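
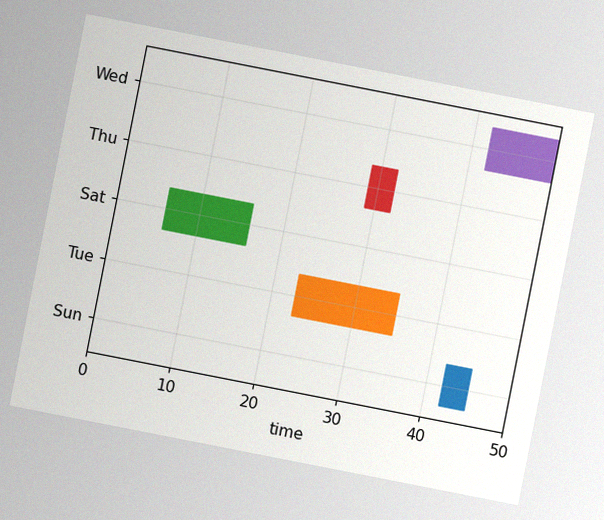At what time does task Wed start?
The chart is tilted about 11° clockwise, with some photo noise. The Wed bar begins at t=42.

42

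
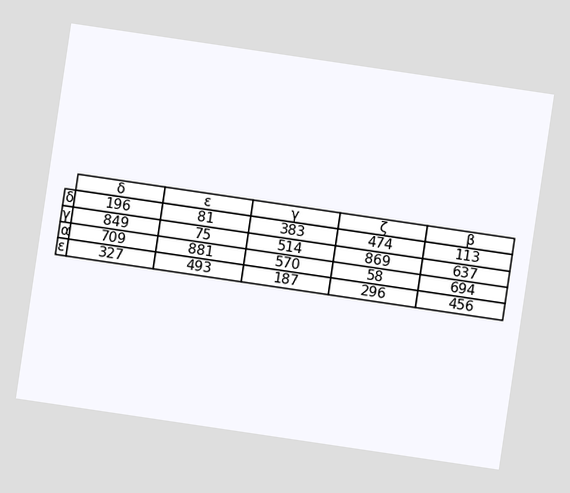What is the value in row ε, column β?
456

The chart is tilted about 8° clockwise. The (ε, β) cell reads 456.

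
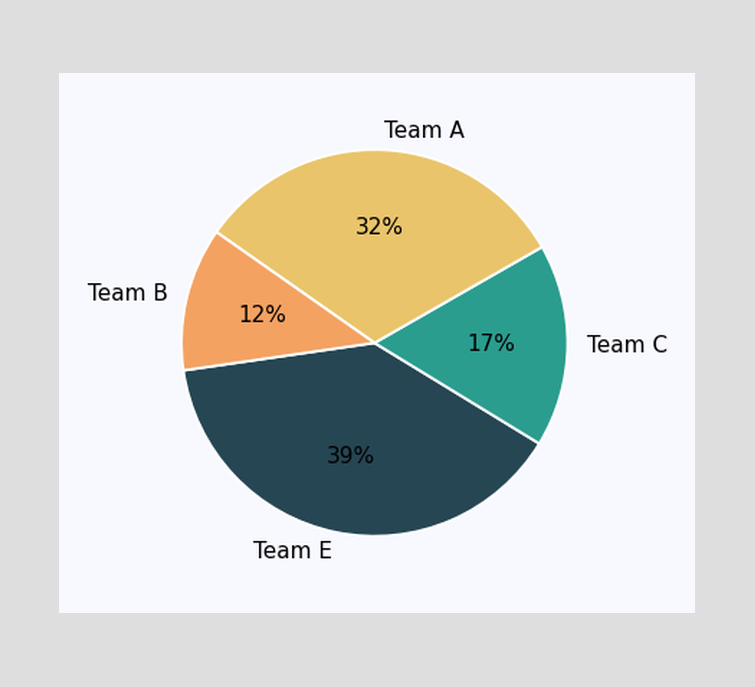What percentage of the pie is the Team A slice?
The Team A slice takes up 32% of the pie.

32%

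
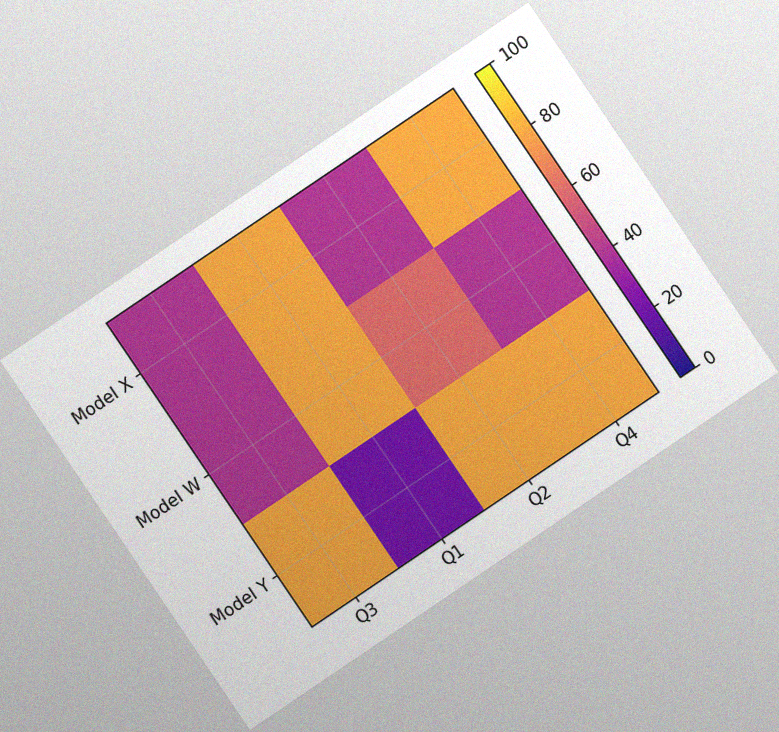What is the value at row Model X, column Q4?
80

The chart is tilted about 34° counter-clockwise, with some photo noise. Matching cell (Model X, Q4) against the colorbar gives 80.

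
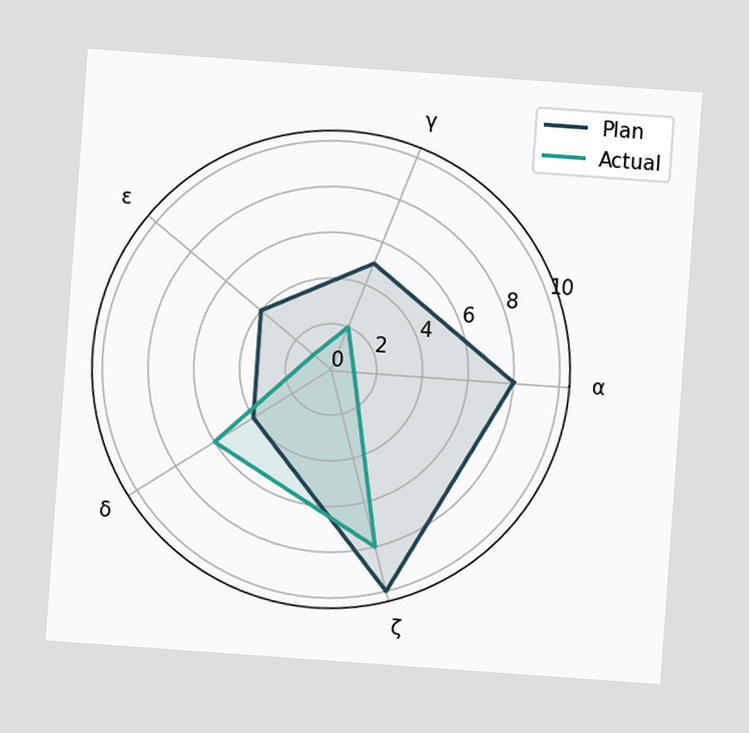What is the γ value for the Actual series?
2

The chart is tilted about 4° clockwise. On the γ axis, Actual reaches 2.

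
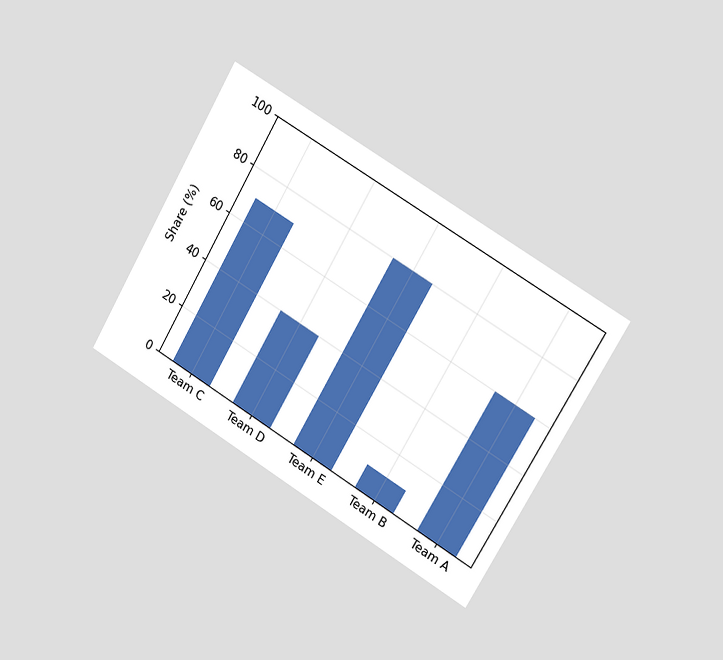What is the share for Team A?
60%

The chart is tilted about 30° clockwise and viewed slightly from the right. Reading along the chart's y-axis, the Team A bar reaches 60%.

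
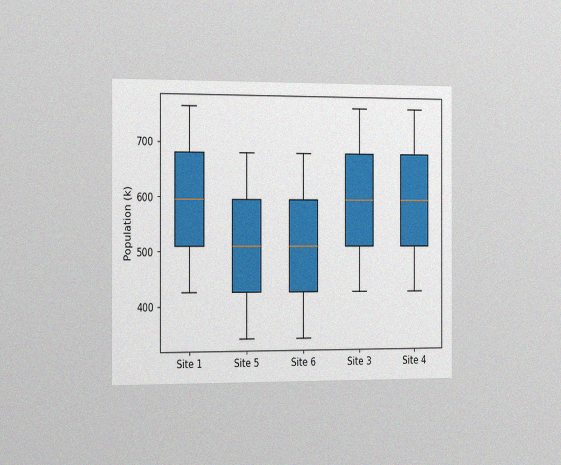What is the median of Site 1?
595k

The chart is viewed slightly from the left, with some photo noise. The median line in the Site 1 box sits at 595k.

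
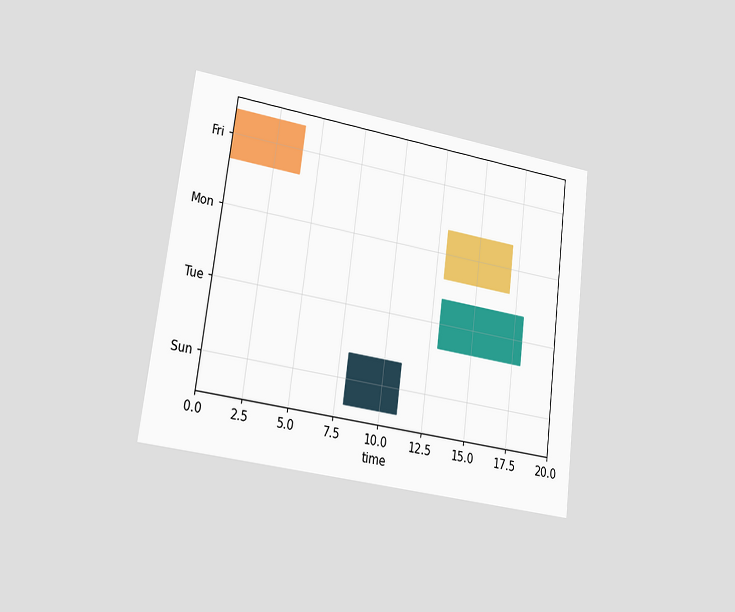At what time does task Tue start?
13

The chart is tilted about 7° clockwise and viewed at a slight angle. The Tue bar begins at t=13.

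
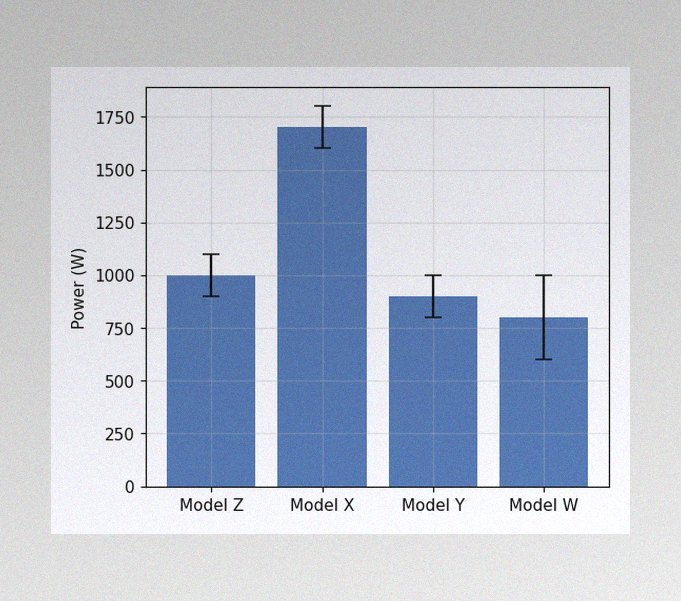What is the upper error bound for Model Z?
The image has some photo noise and uneven lighting. The Model Z bar's upper whisker reaches 1100W.

1100W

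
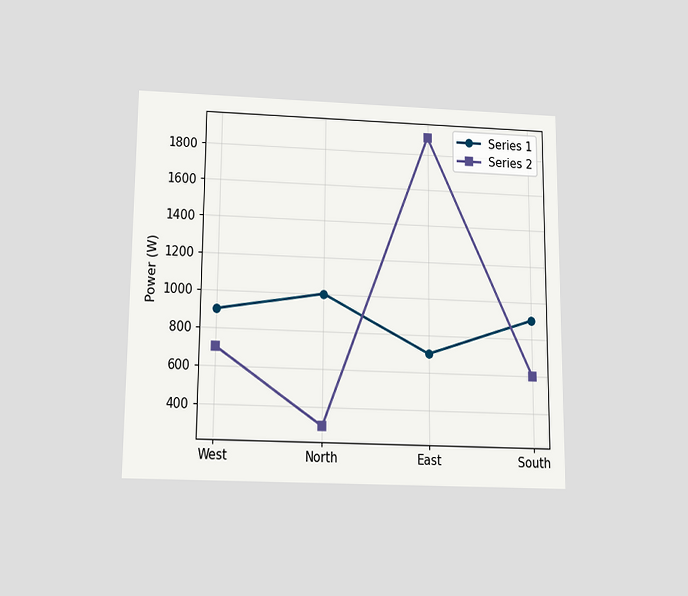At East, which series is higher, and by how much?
The chart is viewed slightly from below. At East, Series 2 sits above the other line by 1200W.

Series 2, by 1200W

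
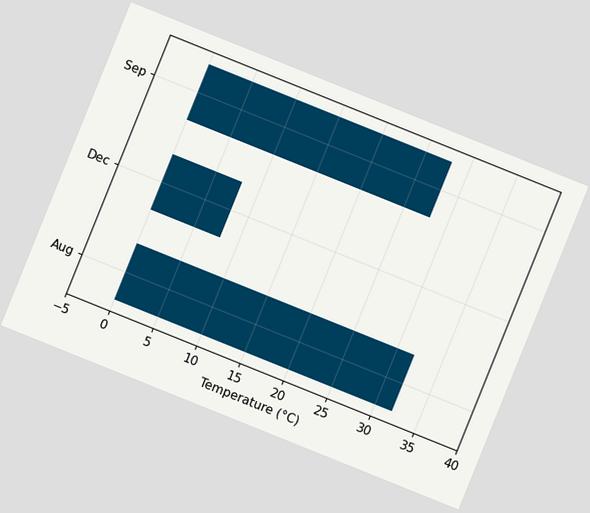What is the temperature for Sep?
The chart is tilted about 22° clockwise. Reading along the chart's x-axis, the Sep bar reaches 28°C.

28°C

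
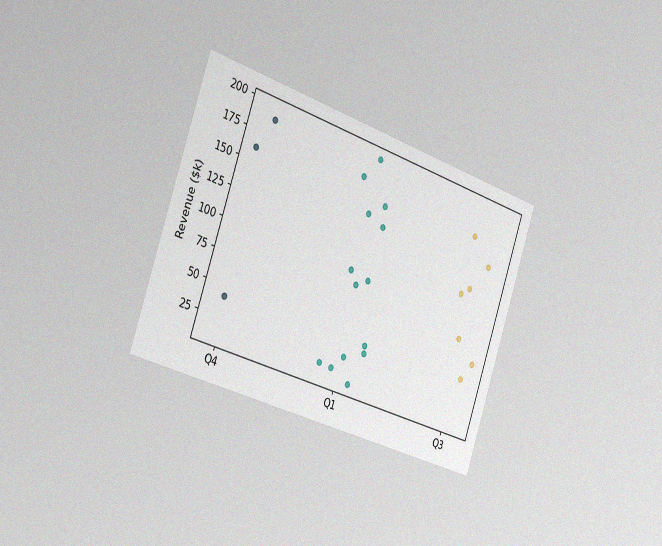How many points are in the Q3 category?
The chart is tilted about 19° clockwise and viewed slightly from the left, with some photo noise. Counting the markers in the Q3 column gives 7.

7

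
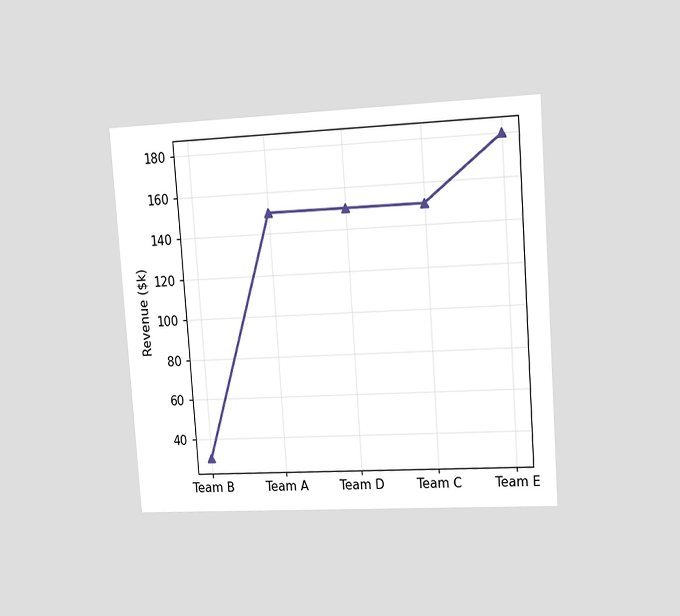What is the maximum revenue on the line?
$180k

The chart is tilted about 4° counter-clockwise and viewed slightly from the right. The highest point is at Team E, and reading across to the y-axis gives $180k.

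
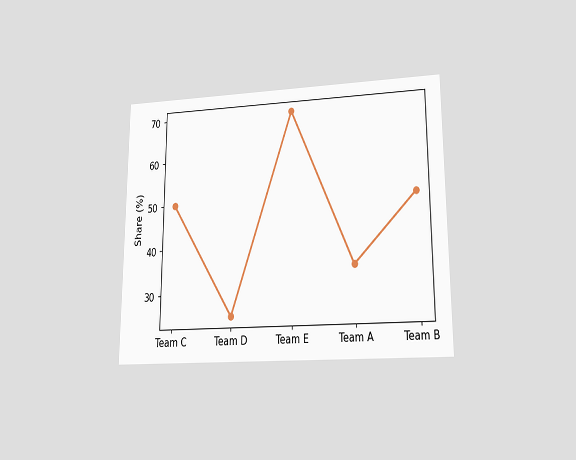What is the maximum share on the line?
70%

The chart is viewed at a slight angle. The highest point is at Team E, and reading across to the y-axis gives 70%.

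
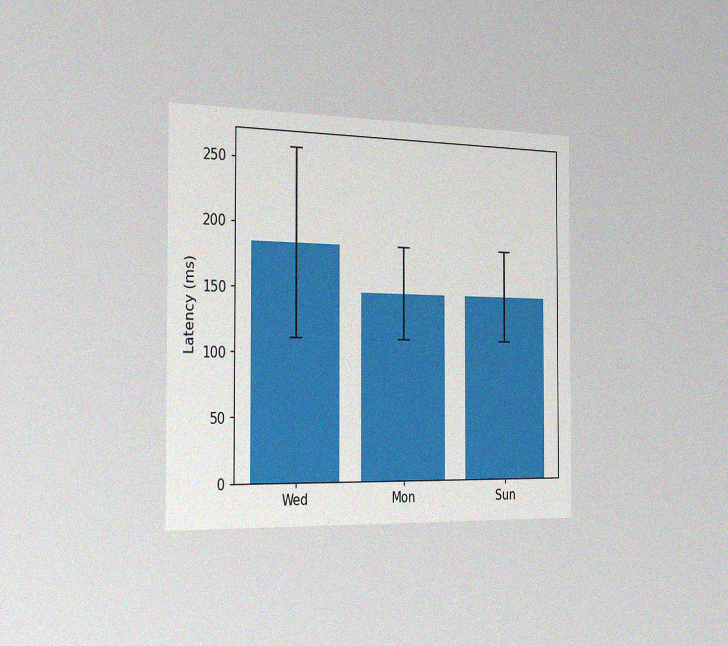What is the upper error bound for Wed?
The chart is viewed slightly from the left, with some photo noise. The Wed bar's upper whisker reaches 259ms.

259ms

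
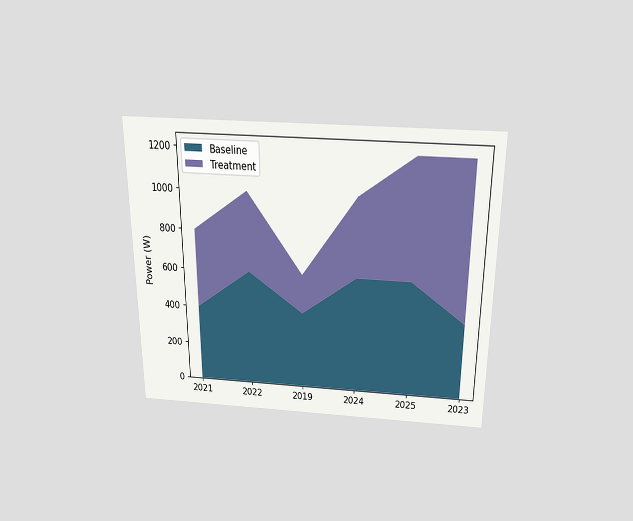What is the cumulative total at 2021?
800W

The chart is viewed slightly from above. The stacked total at 2021 reaches 800W.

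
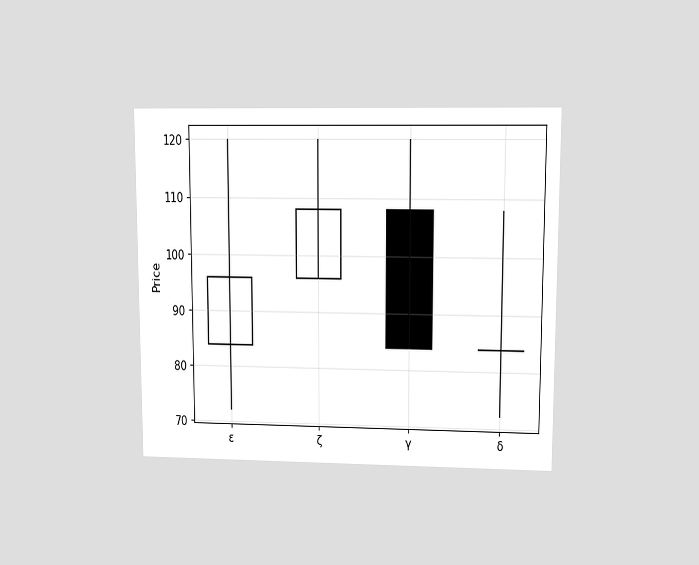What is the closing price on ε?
The chart is viewed at a slight angle. The ε candle closes at 96.

96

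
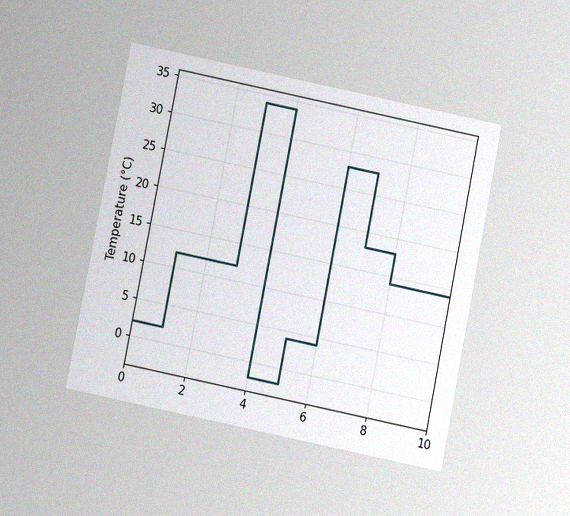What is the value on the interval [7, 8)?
The chart is tilted about 11° clockwise and viewed at a slight angle, with some photo noise. On [7, 8) the step sits at 18°C.

18°C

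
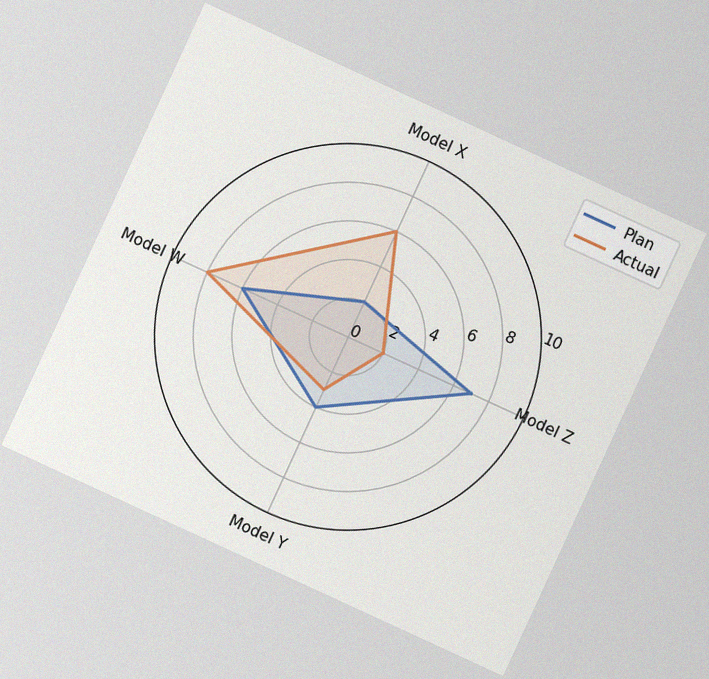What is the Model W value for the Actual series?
The chart is tilted about 25° clockwise, with some photo noise. On the Model W axis, Actual reaches 8.

8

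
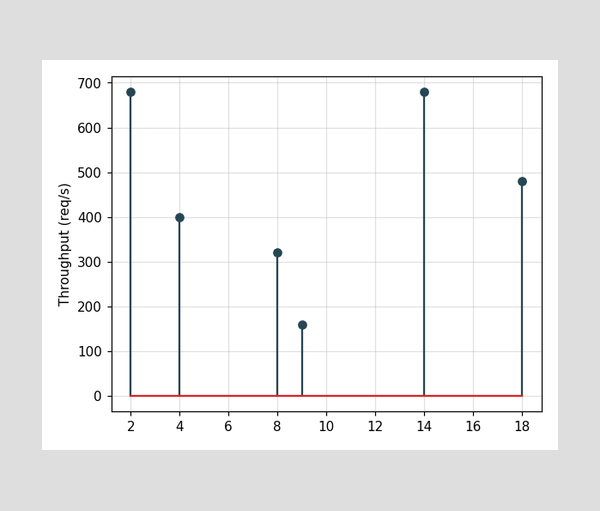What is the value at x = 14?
680req/s

The stem at x=14 reaches 680req/s.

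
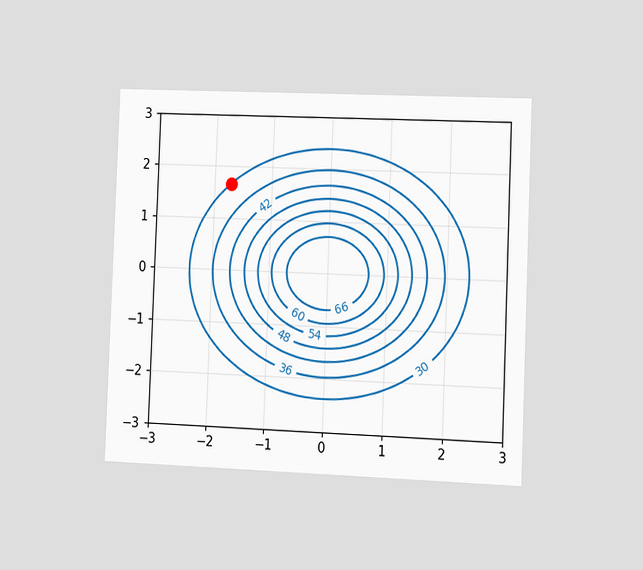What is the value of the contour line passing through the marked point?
The chart is tilted about 2° clockwise and viewed at a slight angle. The marked point sits on the contour labelled 30.

30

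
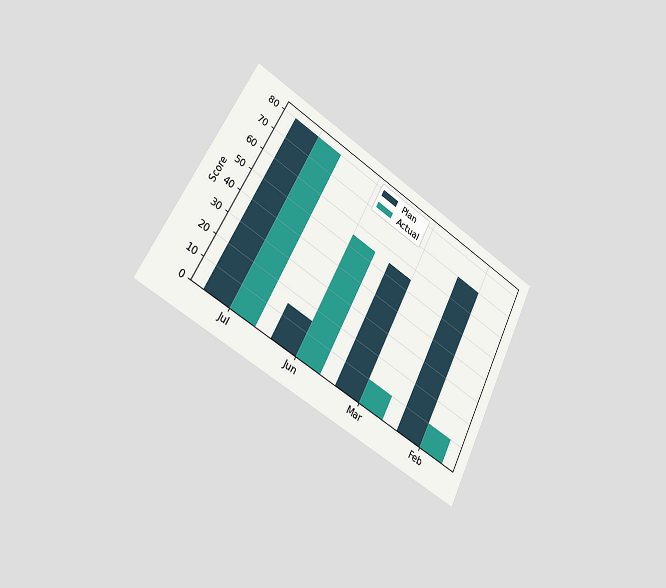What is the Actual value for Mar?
The chart is tilted about 28° clockwise and viewed slightly from the left. The Actual bar at Mar reaches 10 on the y-axis.

10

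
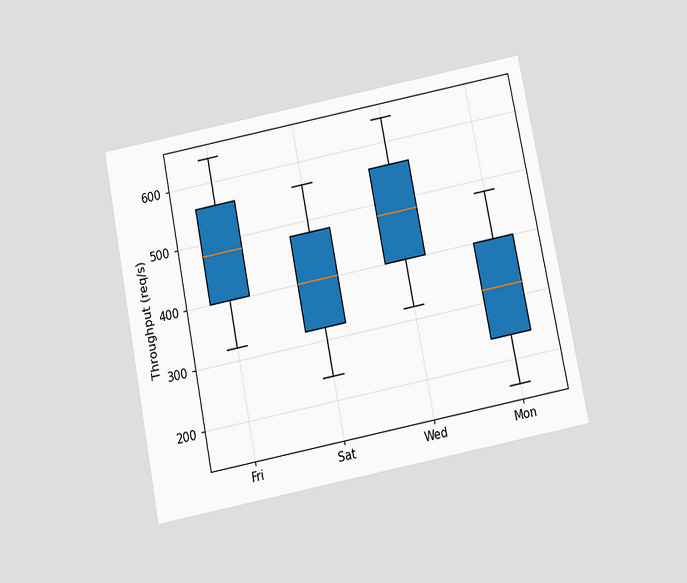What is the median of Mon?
The chart is tilted about 11° counter-clockwise and viewed slightly from below. The median line in the Mon box sits at 320req/s.

320req/s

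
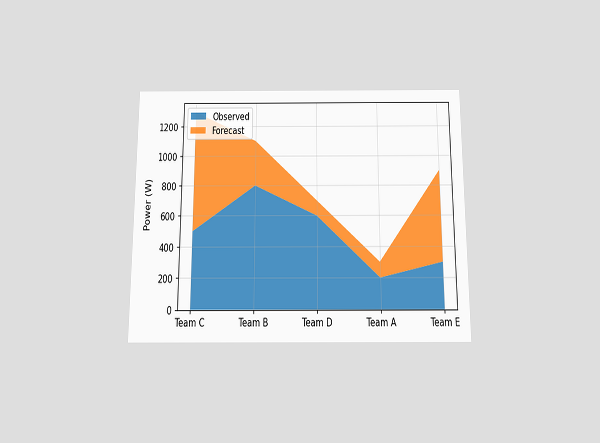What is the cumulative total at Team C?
The chart is viewed slightly from below. The stacked total at Team C reaches 1300W.

1300W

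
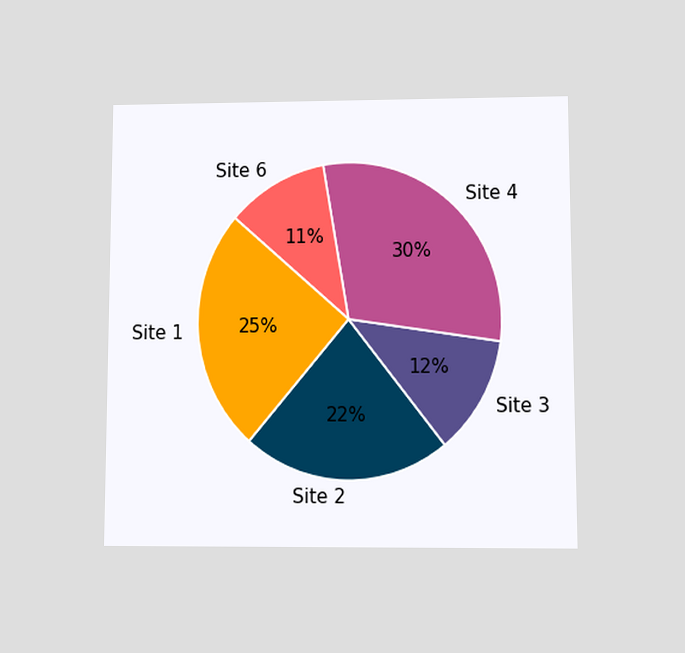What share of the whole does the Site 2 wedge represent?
The chart is viewed at a slight angle. The Site 2 slice takes up 22% of the pie.

22%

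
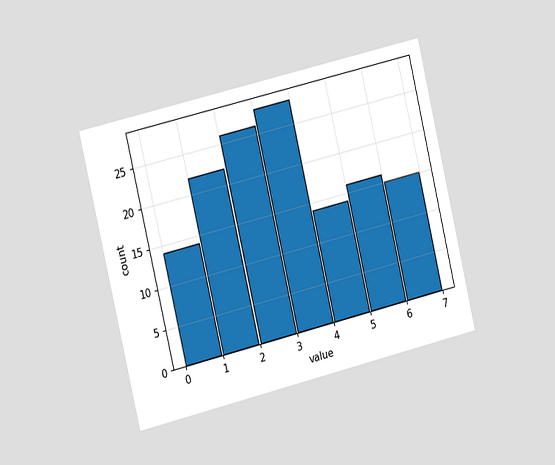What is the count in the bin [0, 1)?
The chart is tilted about 13° counter-clockwise and viewed slightly from the left. The [0, 1) bin has height 14.

14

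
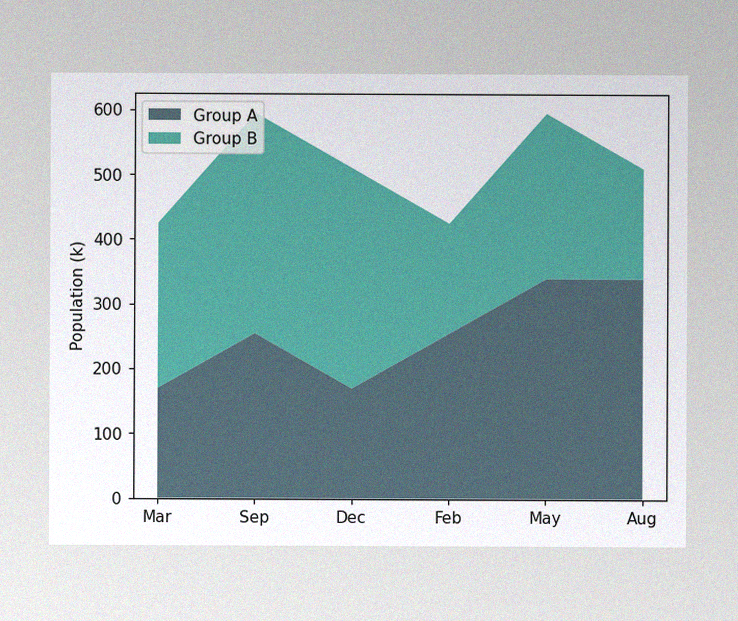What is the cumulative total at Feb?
425k

The image has some photo noise and uneven lighting. The stacked total at Feb reaches 425k.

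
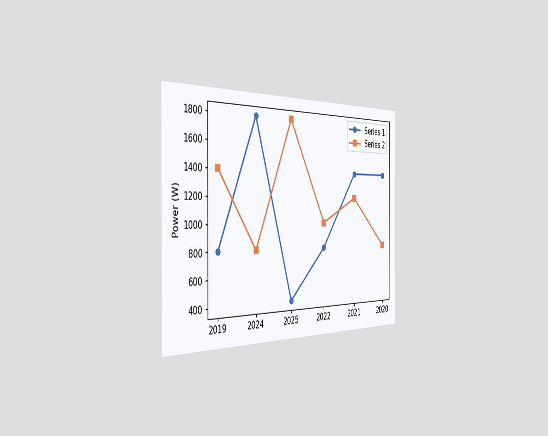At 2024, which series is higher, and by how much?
Series 1, by 1000W

The chart is viewed slightly from the left. At 2024, Series 1 sits above the other line by 1000W.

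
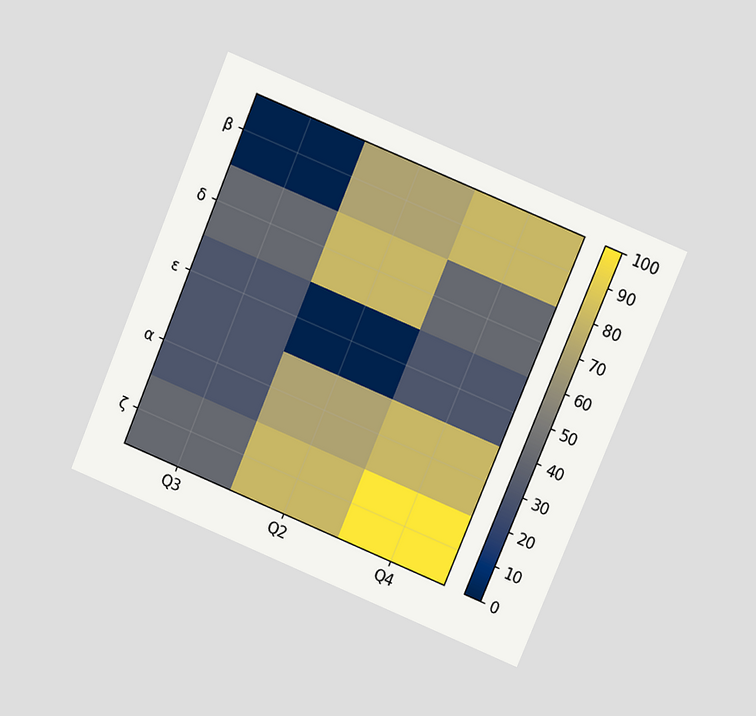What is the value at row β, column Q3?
0

The chart is tilted about 23° clockwise and viewed at a slight angle. Matching cell (β, Q3) against the colorbar gives 0.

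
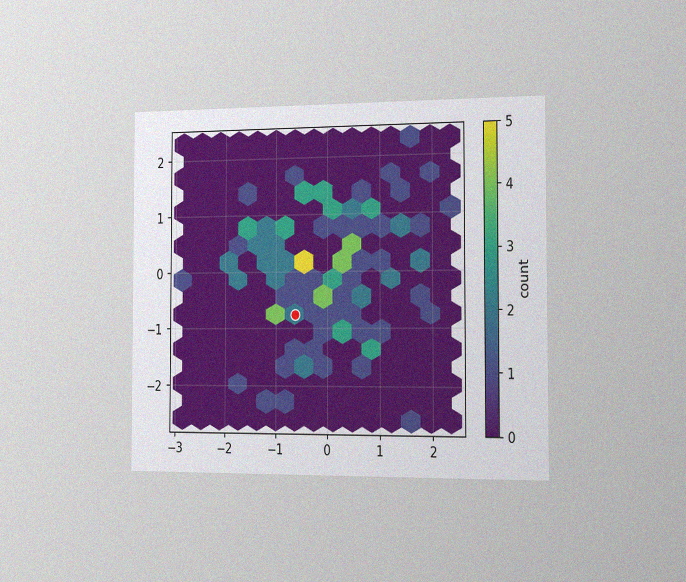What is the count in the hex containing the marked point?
The chart is viewed slightly from the right, with some photo noise. The marked hex reads 2 on the colorbar.

2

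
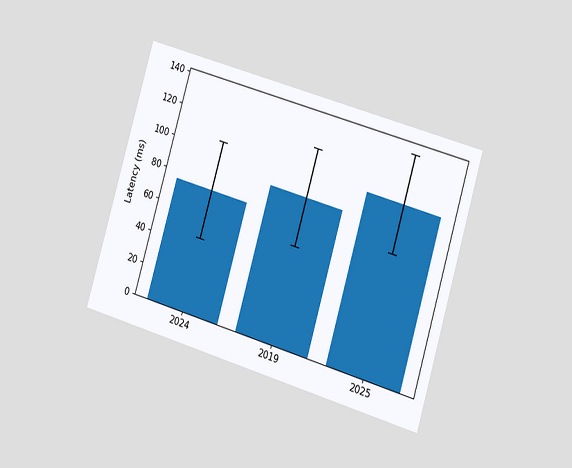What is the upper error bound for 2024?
105ms

The chart is tilted about 16° clockwise and viewed at a slight angle. The 2024 bar's upper whisker reaches 105ms.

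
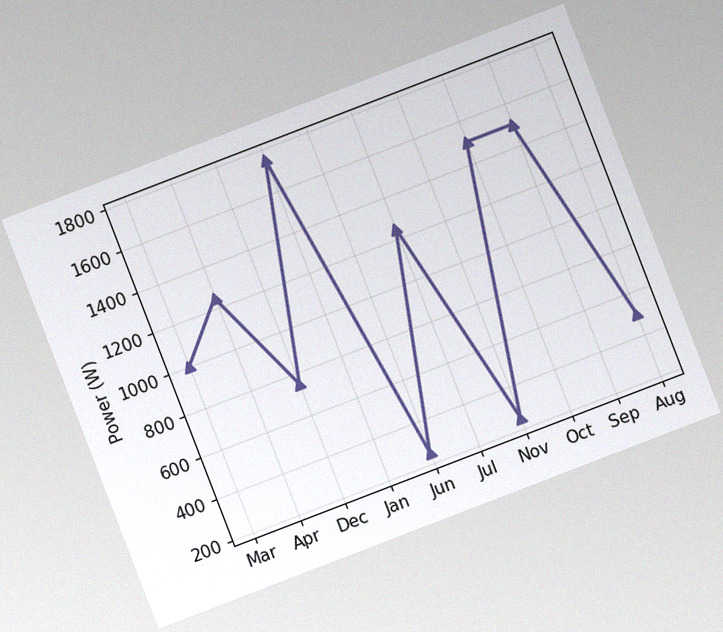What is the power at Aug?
500W

The chart is tilted about 21° counter-clockwise, with some photo noise. At Aug, the line is at 500W.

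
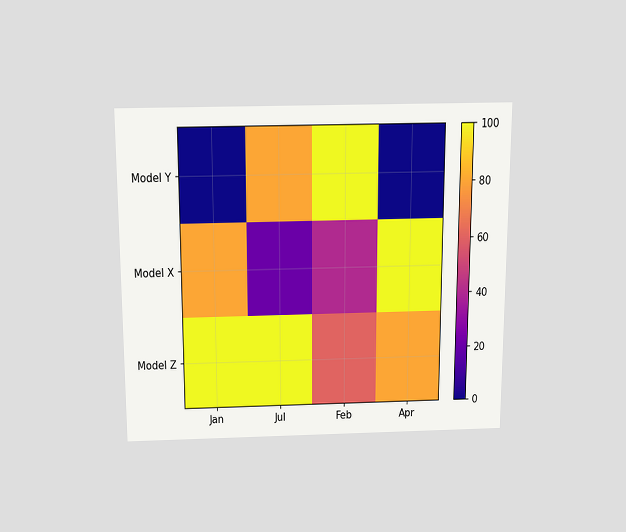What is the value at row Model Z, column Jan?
The chart is viewed slightly from above. Matching cell (Model Z, Jan) against the colorbar gives 100.

100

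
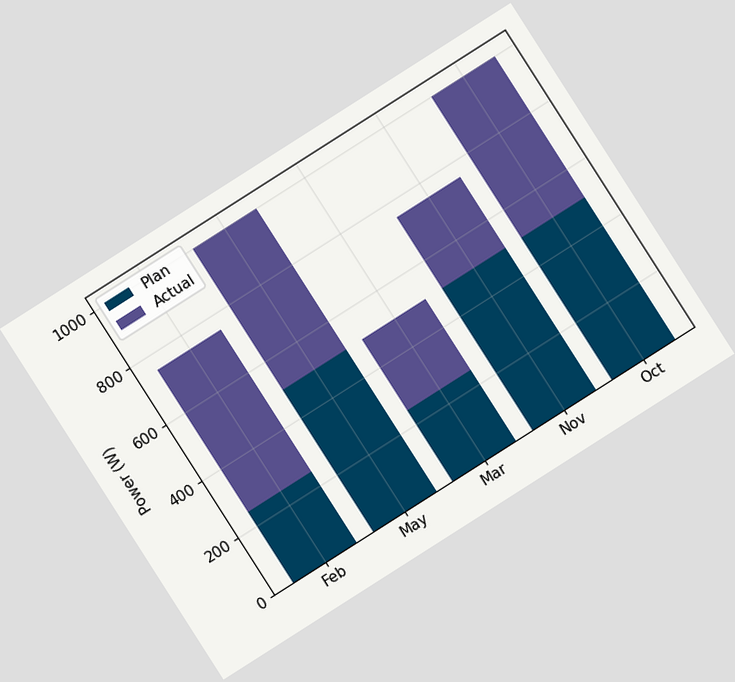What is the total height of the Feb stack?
The chart is tilted about 33° counter-clockwise. The Feb stack's top reaches 750W on the y-axis.

750W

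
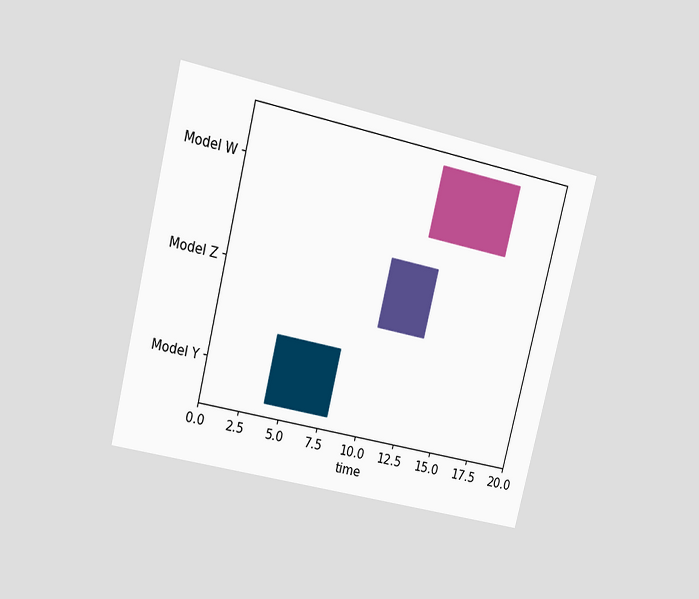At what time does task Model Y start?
4

The chart is tilted about 14° clockwise and viewed at a slight angle. The Model Y bar begins at t=4.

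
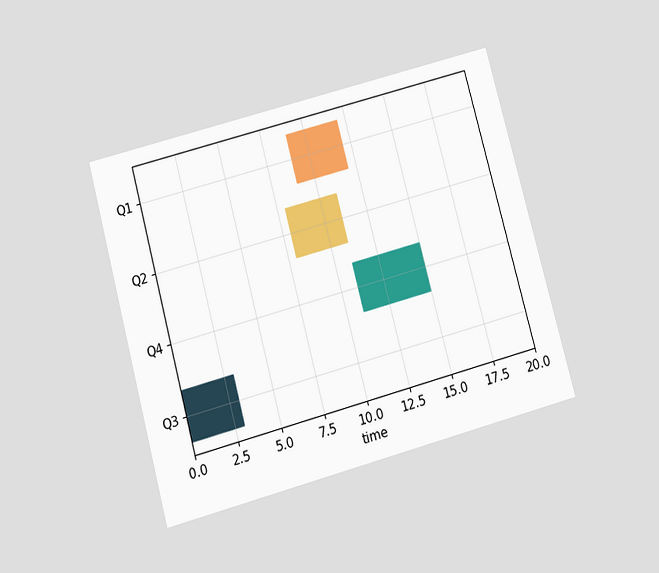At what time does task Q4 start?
11

The chart is tilted about 15° counter-clockwise and viewed slightly from below. The Q4 bar begins at t=11.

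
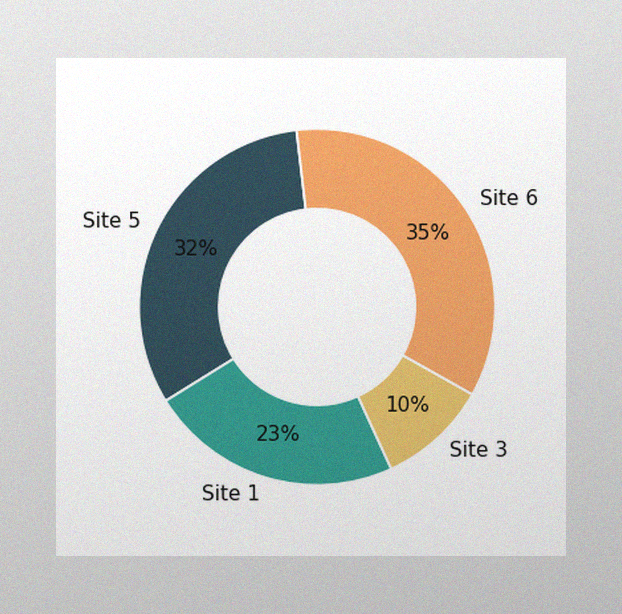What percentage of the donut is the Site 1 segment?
The image has some photo noise and uneven lighting. The Site 1 segment takes up 23% of the ring.

23%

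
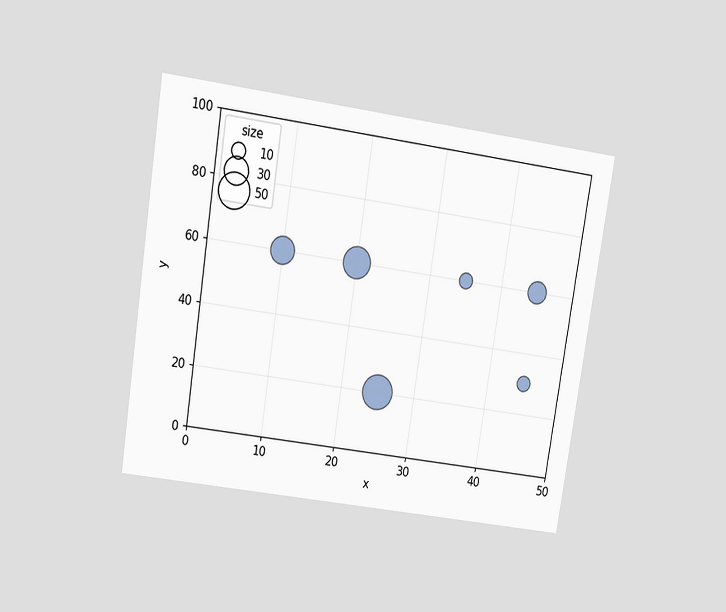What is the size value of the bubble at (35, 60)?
The chart is tilted about 9° clockwise and viewed slightly from above. Matching the bubble at (35, 60) against the size legend gives 10.

10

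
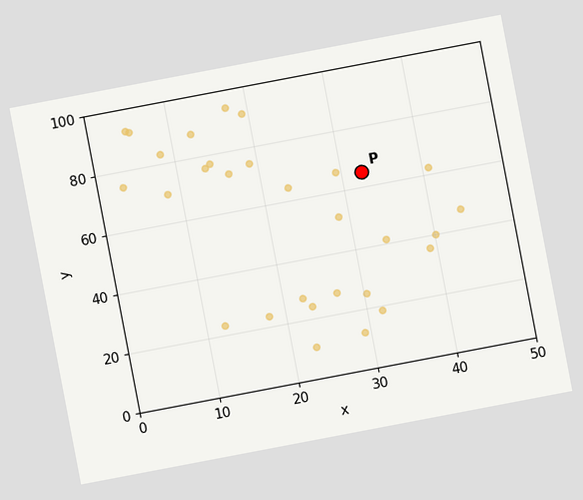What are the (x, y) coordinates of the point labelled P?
(32.5, 65)

The chart is tilted about 11° counter-clockwise. Following the gridlines from P to each axis, P sits at (32.5, 65).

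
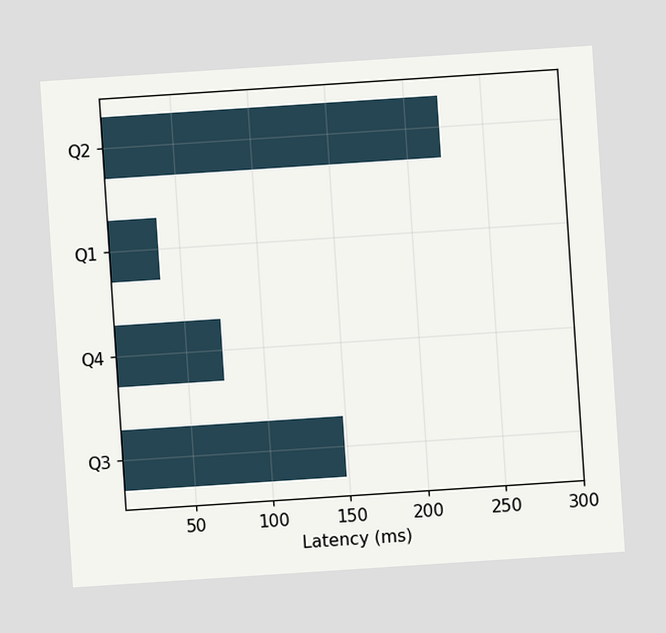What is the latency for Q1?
The chart is tilted about 4° counter-clockwise. Reading along the chart's x-axis, the Q1 bar reaches 37ms.

37ms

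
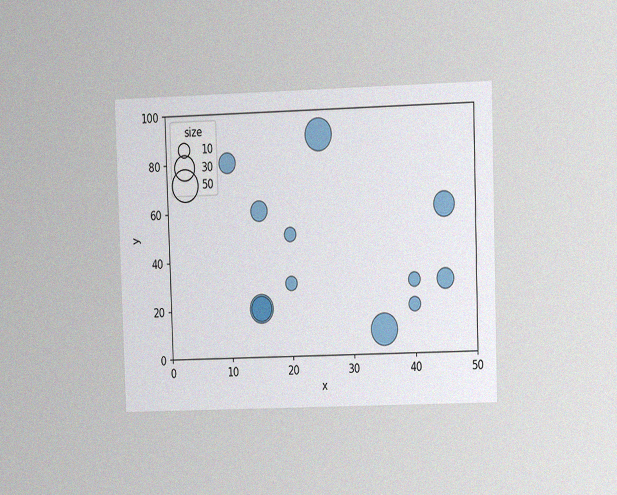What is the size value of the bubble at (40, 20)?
10

The chart is viewed at a slight angle, with some photo noise. Matching the bubble at (40, 20) against the size legend gives 10.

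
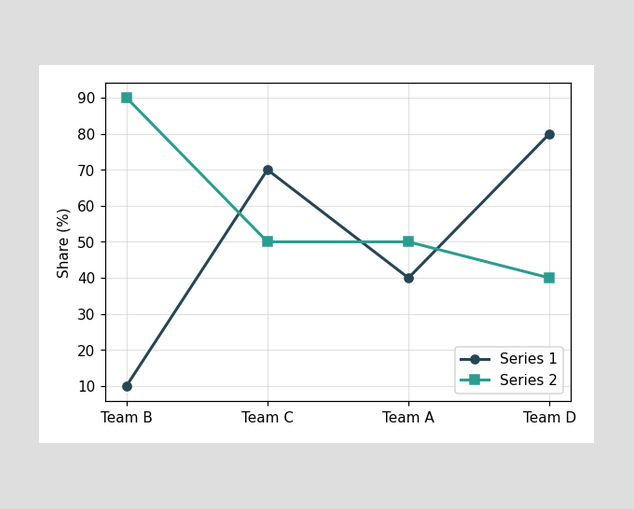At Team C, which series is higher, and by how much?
Series 1, by 20%

At Team C, Series 1 sits above the other line by 20%.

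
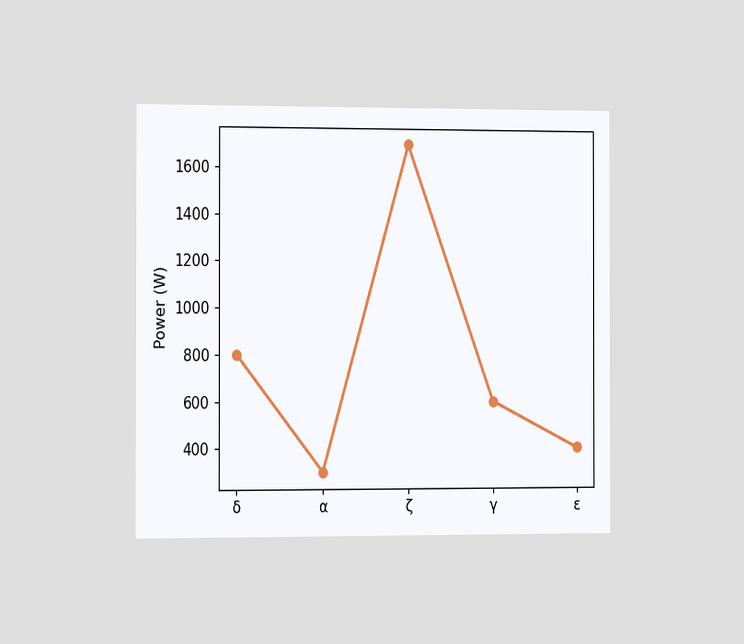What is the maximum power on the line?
The chart is viewed slightly from the left. The highest point is at ζ, and reading across to the y-axis gives 1700W.

1700W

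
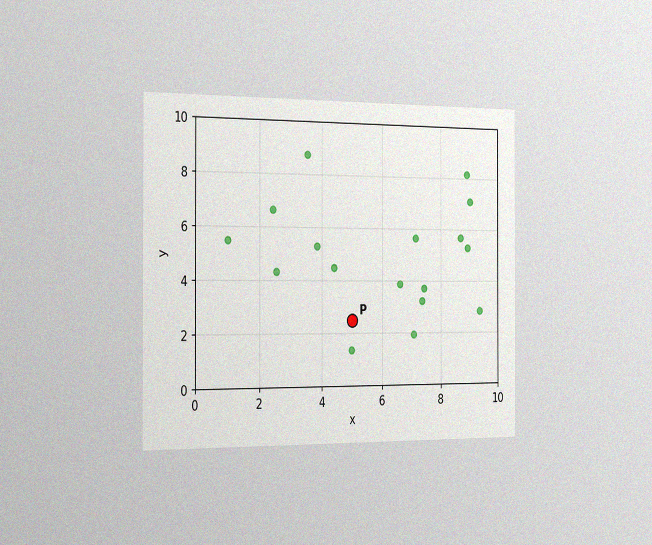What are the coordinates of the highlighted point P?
(5, 2.5)

The chart is viewed slightly from the left, with some photo noise. Following the gridlines from P to each axis, P sits at (5, 2.5).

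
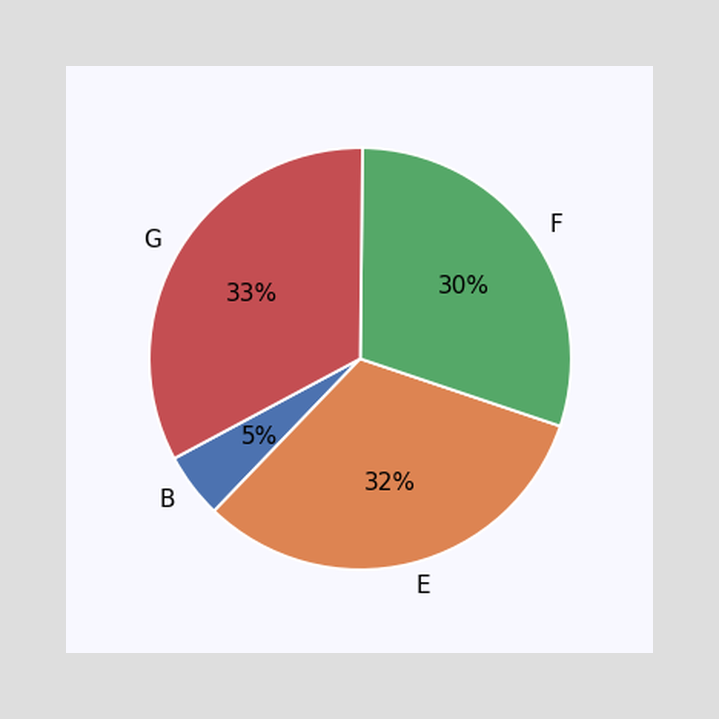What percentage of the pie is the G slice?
The G slice takes up 33% of the pie.

33%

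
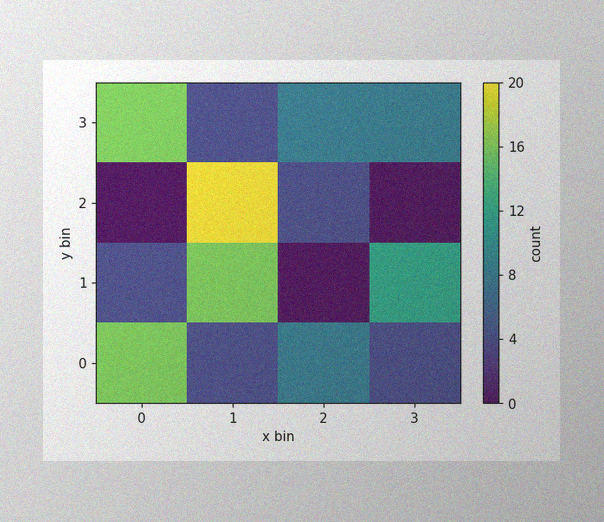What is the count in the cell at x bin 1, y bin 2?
The image has some photo noise and uneven lighting. Matching the cell (1, 2) against the colorbar gives 20.

20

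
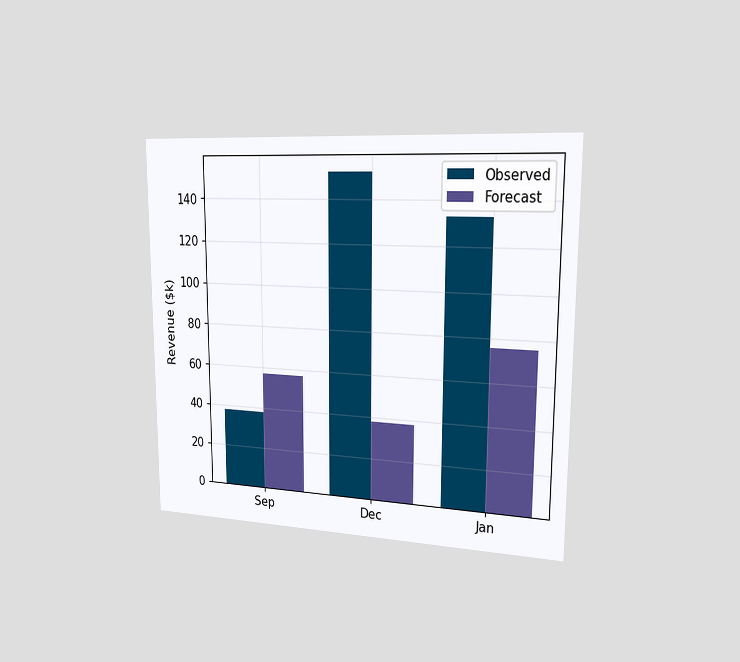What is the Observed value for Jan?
$133k

The chart is viewed slightly from the right. The Observed bar at Jan reaches $133k on the y-axis.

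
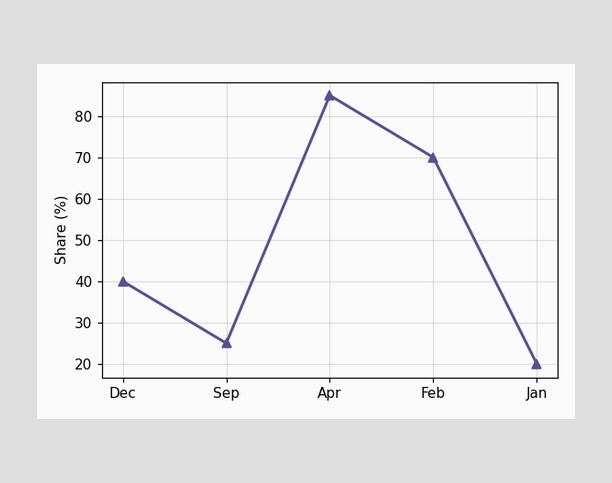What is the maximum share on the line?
85%

The highest point is at Apr, and reading across to the y-axis gives 85%.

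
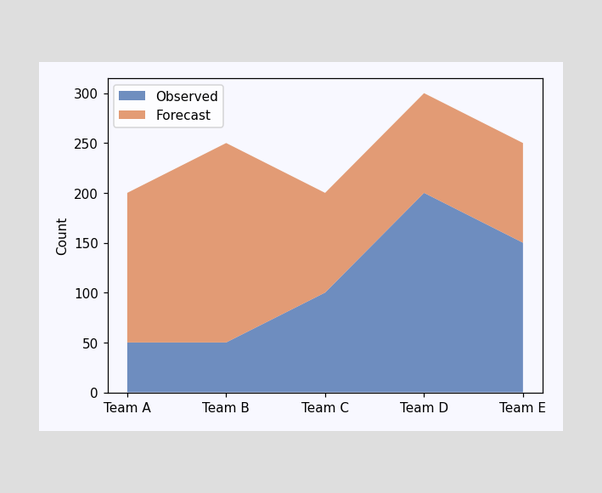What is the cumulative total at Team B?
250

The stacked total at Team B reaches 250.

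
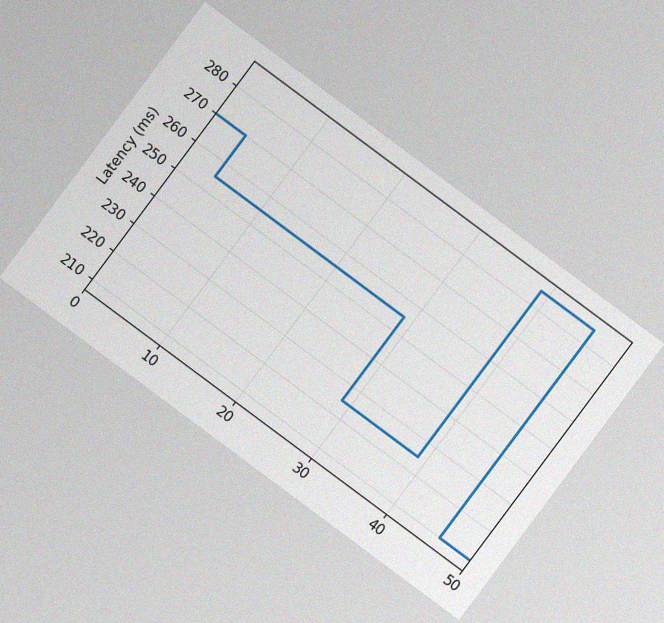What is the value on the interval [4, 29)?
255ms

The chart is tilted about 37° clockwise, with some photo noise. On [4, 29) the step sits at 255ms.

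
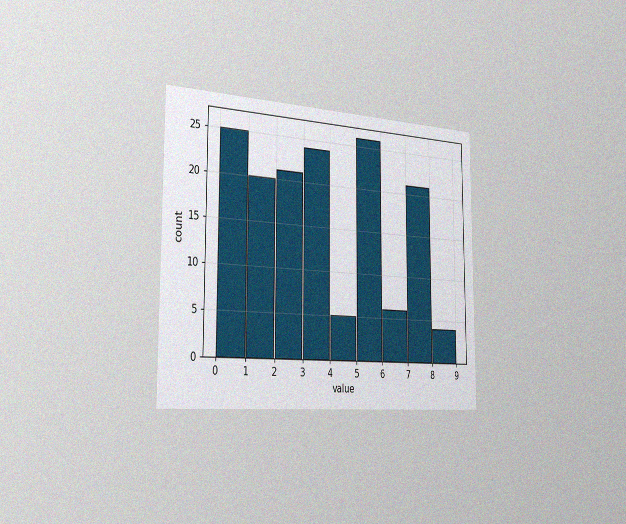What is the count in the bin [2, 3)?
21

The chart is viewed slightly from the left, with some photo noise. The [2, 3) bin has height 21.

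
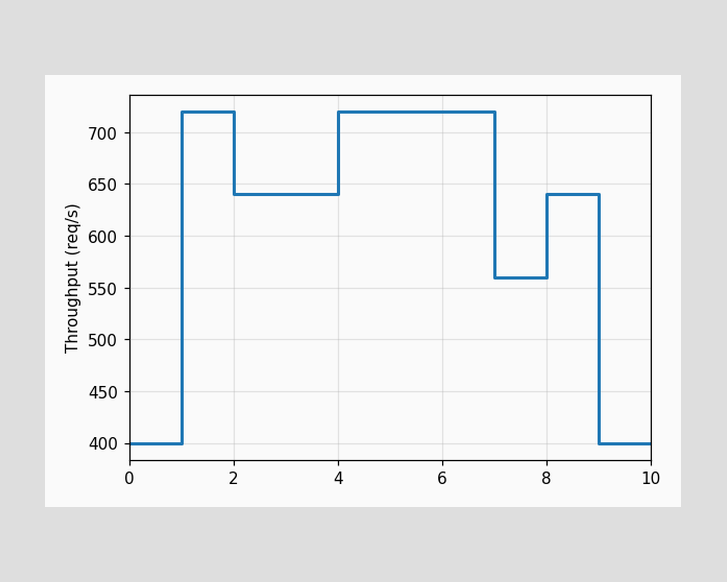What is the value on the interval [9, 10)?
400req/s

On [9, 10) the step sits at 400req/s.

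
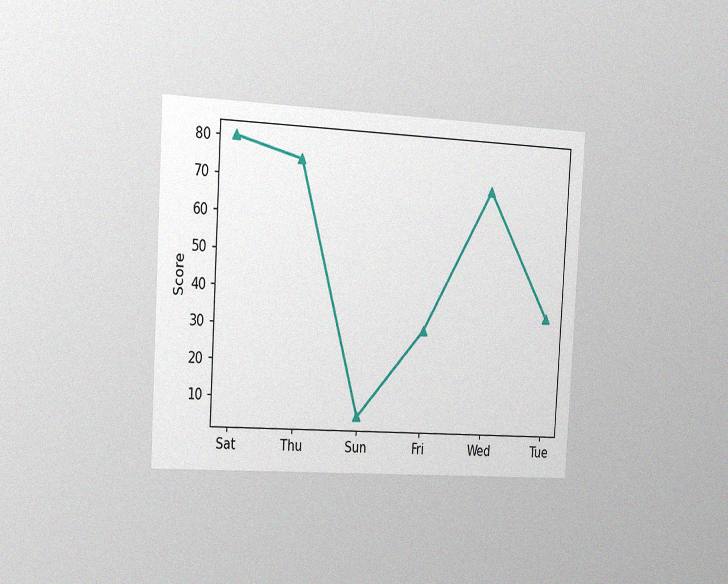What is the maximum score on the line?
The chart is tilted about 3° clockwise and viewed slightly from the left, with some photo noise. The highest point is at Sat, and reading across to the y-axis gives 80.

80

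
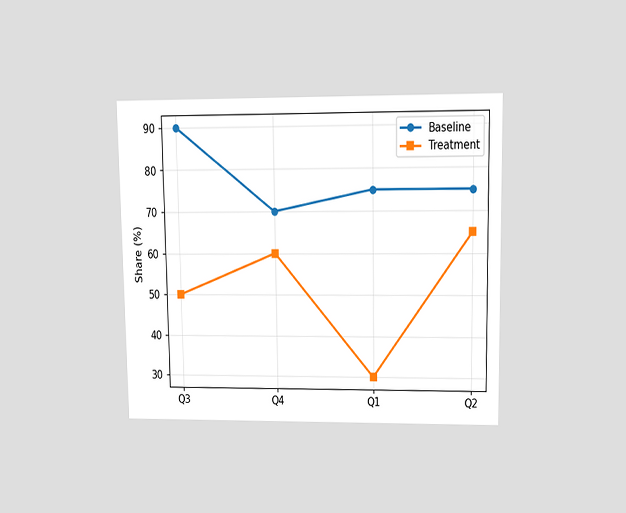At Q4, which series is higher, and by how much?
The chart is viewed at a slight angle. At Q4, Baseline sits above the other line by 10%.

Baseline, by 10%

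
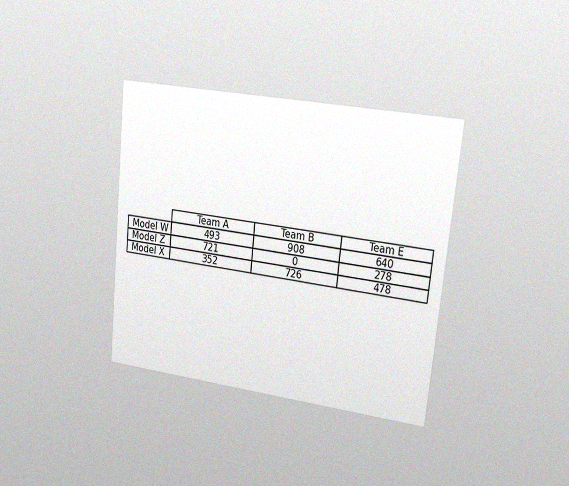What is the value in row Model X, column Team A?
352

The chart is tilted about 6° clockwise and viewed slightly from the right, with some photo noise. The (Model X, Team A) cell reads 352.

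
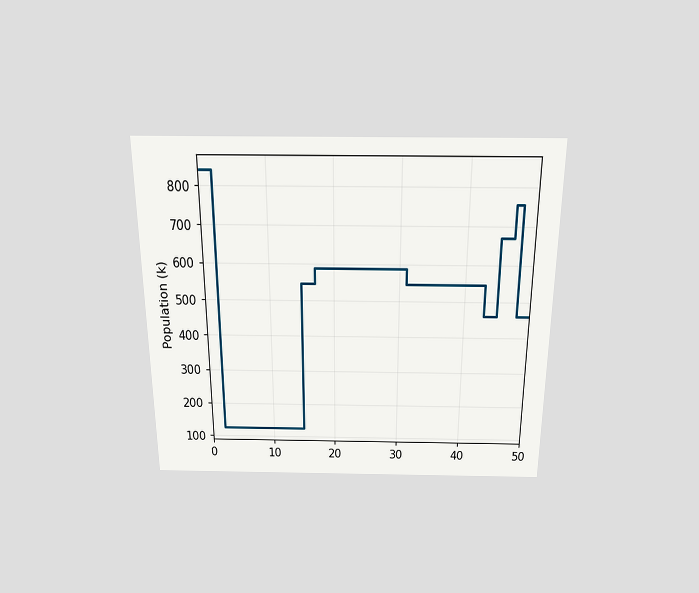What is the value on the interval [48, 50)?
The chart is viewed slightly from above. On [48, 50) the step sits at 462k.

462k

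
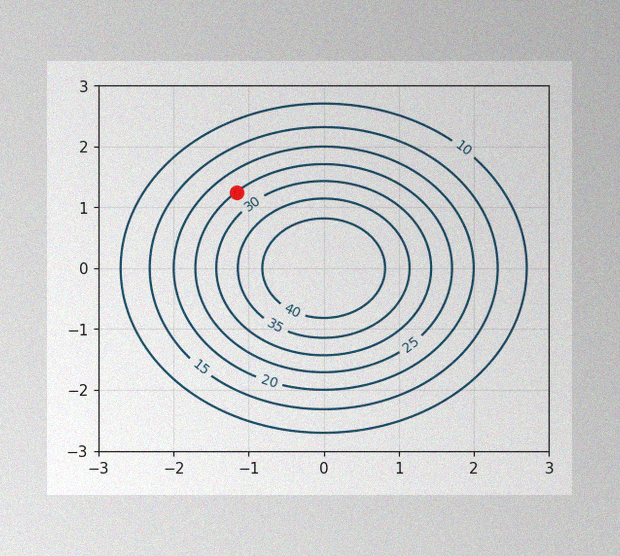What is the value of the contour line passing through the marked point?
25

The image has some photo noise and uneven lighting. The marked point sits on the contour labelled 25.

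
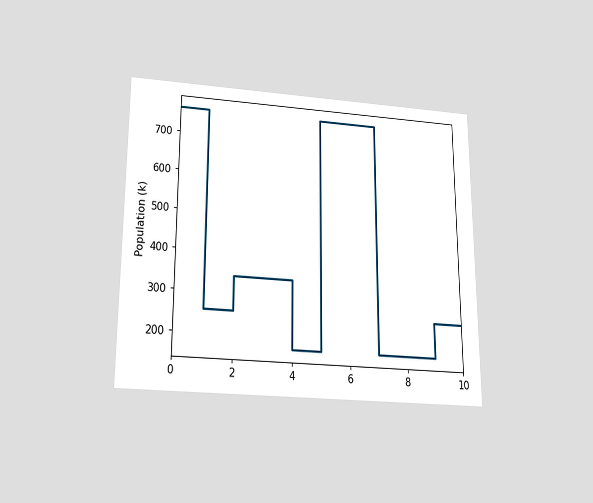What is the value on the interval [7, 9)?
The chart is viewed slightly from below. On [7, 9) the step sits at 170k.

170k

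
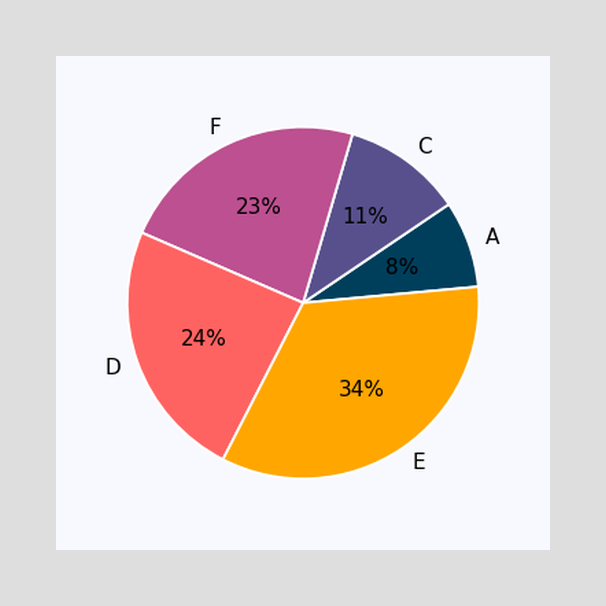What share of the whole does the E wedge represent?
34%

The E slice takes up 34% of the pie.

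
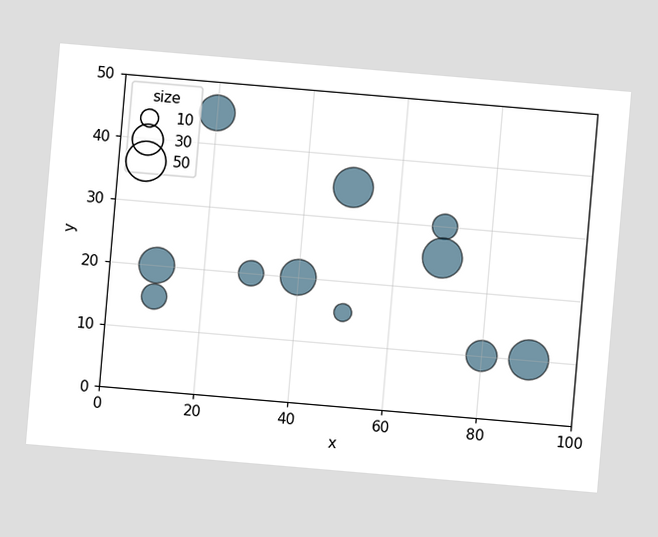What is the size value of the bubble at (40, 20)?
40

The chart is tilted about 5° clockwise. Matching the bubble at (40, 20) against the size legend gives 40.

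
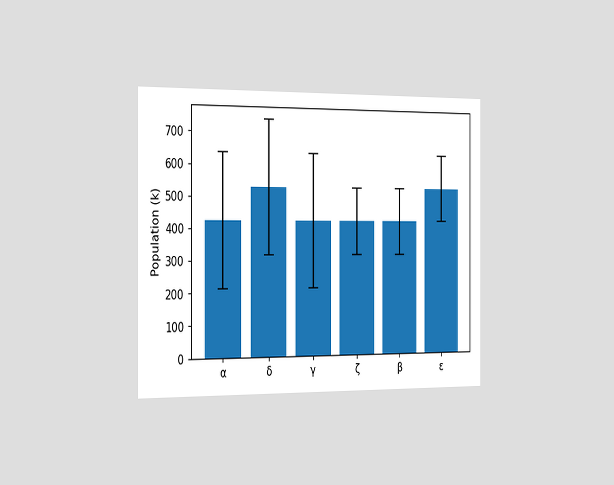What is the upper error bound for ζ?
530k

The chart is viewed slightly from the left. The ζ bar's upper whisker reaches 530k.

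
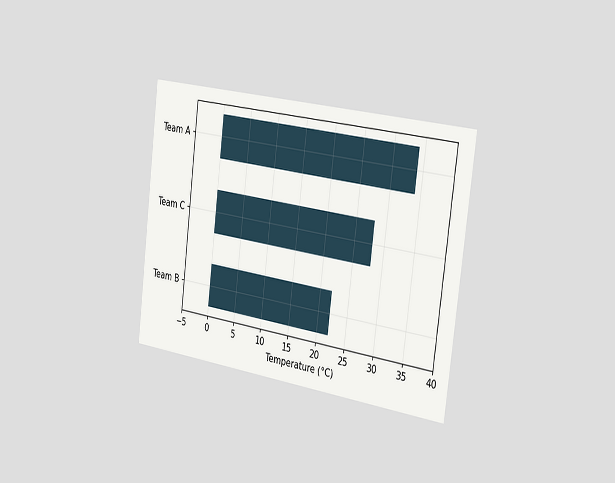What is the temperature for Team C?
The chart is tilted about 7° clockwise and viewed slightly from the right. Reading along the chart's x-axis, the Team C bar reaches 28°C.

28°C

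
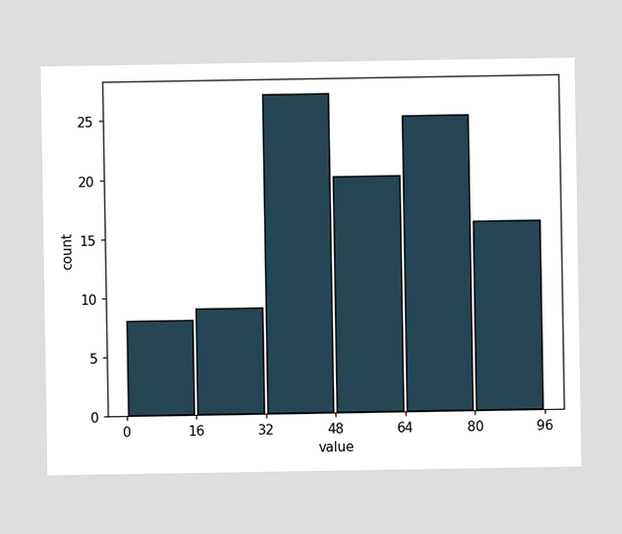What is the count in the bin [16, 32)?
The [16, 32) bin has height 9.

9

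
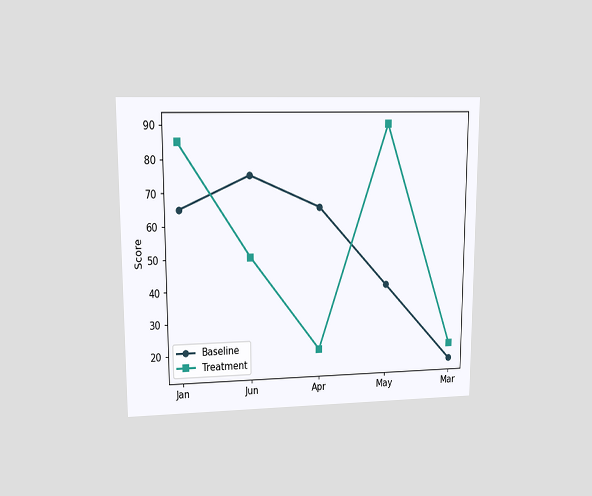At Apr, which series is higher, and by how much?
Baseline, by 45

The chart is viewed at a slight angle. At Apr, Baseline sits above the other line by 45.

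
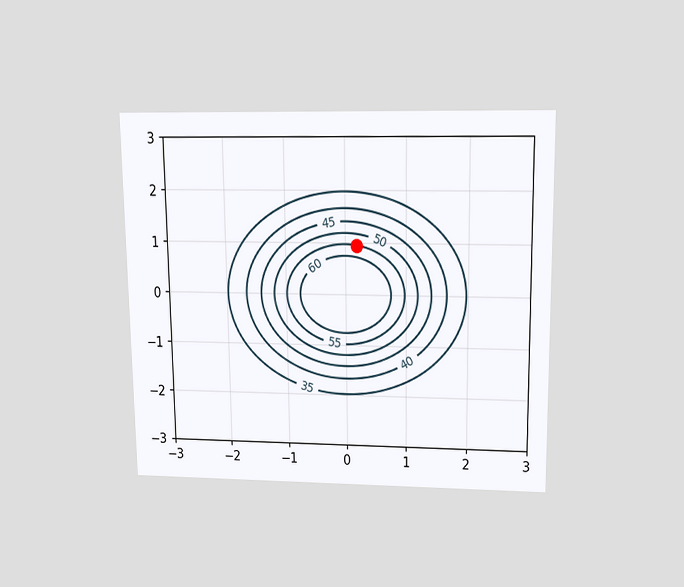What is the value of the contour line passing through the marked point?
55

The chart is viewed slightly from above. The marked point sits on the contour labelled 55.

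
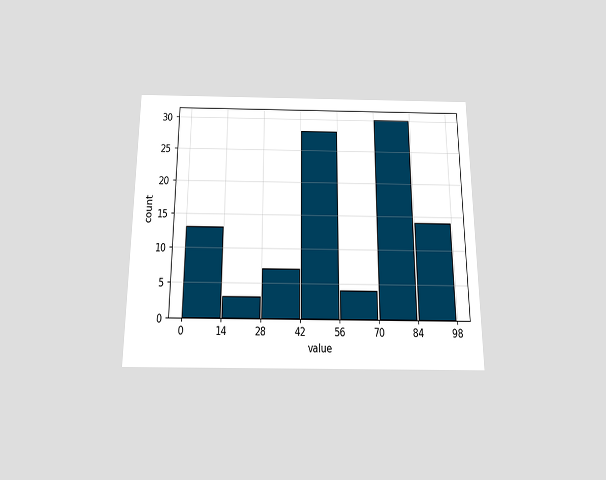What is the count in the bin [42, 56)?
28

The chart is viewed slightly from below. The [42, 56) bin has height 28.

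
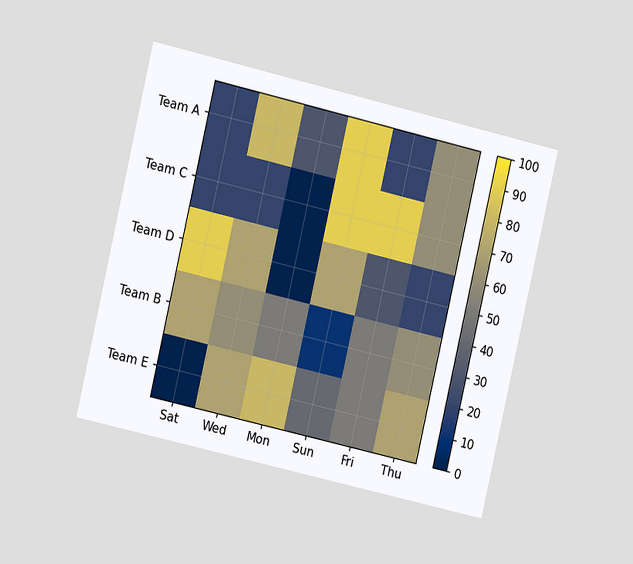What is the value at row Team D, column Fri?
The chart is tilted about 13° clockwise and viewed at a slight angle. Matching cell (Team D, Fri) against the colorbar gives 30.

30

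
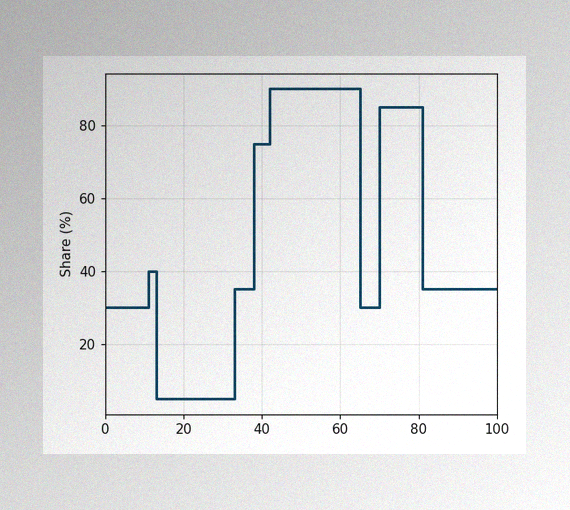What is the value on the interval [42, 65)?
The image has some photo noise and uneven lighting. On [42, 65) the step sits at 90%.

90%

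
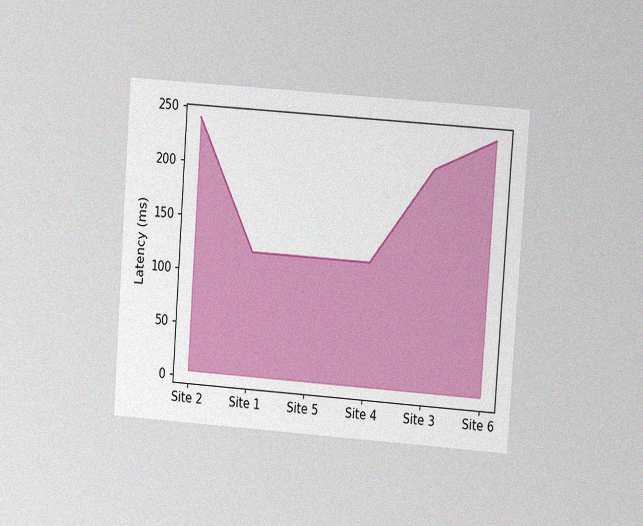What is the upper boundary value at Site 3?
210ms

The chart is tilted about 4° clockwise and viewed at a slight angle, with some photo noise. At Site 3 the upper boundary is at 210ms.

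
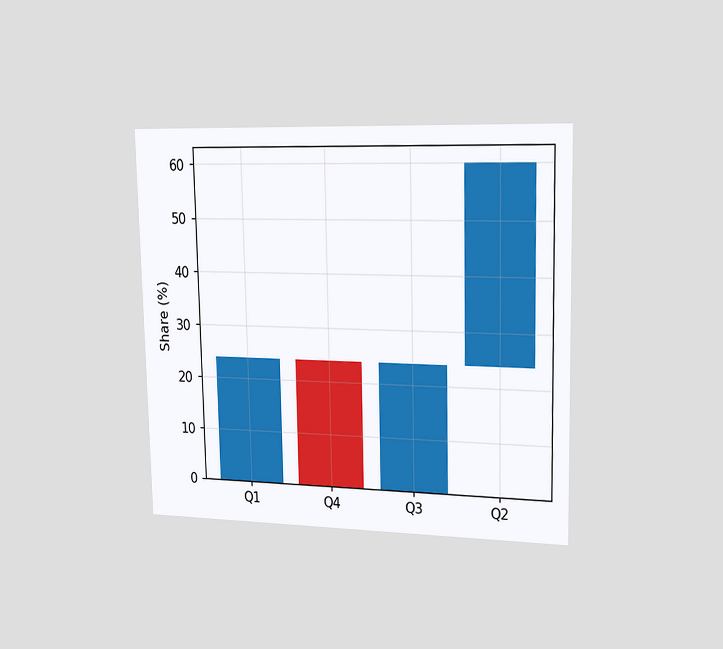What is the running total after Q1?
The chart is viewed slightly from the right. After Q1 the running total reaches 24%.

24%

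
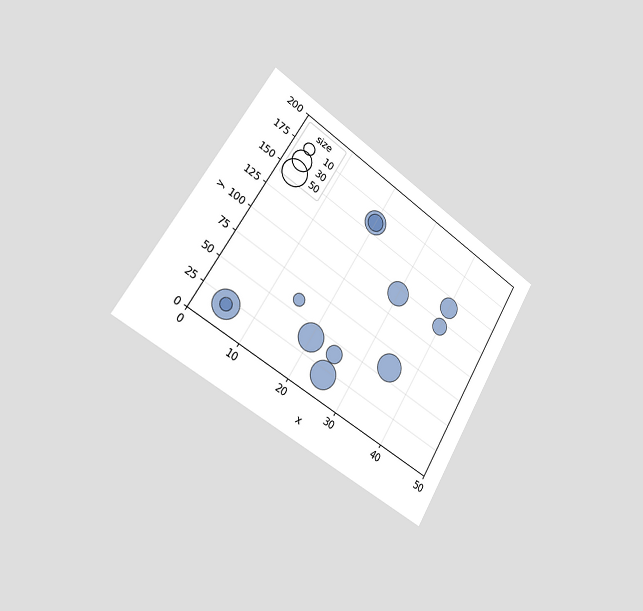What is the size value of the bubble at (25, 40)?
20

The chart is tilted about 32° clockwise and viewed slightly from the left. Matching the bubble at (25, 40) against the size legend gives 20.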